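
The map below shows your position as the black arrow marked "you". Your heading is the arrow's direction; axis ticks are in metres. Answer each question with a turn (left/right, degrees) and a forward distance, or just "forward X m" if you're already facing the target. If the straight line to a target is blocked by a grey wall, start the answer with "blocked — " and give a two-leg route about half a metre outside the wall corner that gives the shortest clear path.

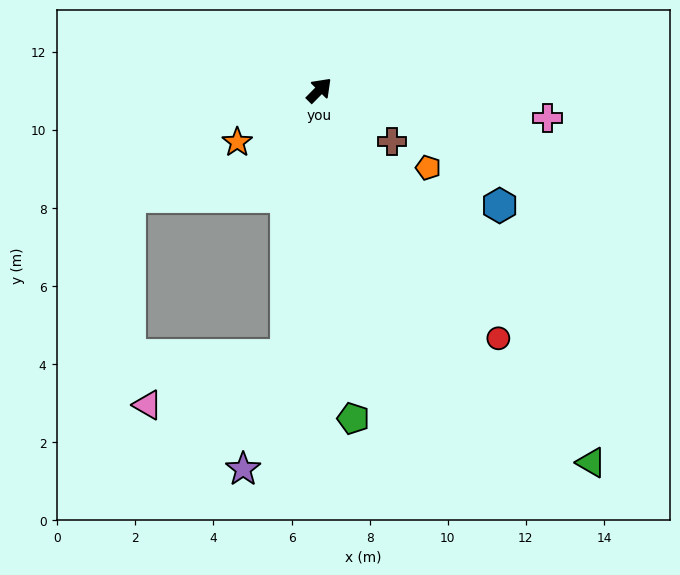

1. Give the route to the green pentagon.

turn right 129°, forward 8.5 m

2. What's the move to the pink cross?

turn right 52°, forward 5.9 m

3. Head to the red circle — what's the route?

turn right 100°, forward 7.8 m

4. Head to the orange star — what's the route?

turn left 167°, forward 2.5 m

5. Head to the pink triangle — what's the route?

blocked — turn right 142°, forward 6.8 m, then turn right 64°, forward 3.8 m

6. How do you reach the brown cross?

turn right 81°, forward 2.3 m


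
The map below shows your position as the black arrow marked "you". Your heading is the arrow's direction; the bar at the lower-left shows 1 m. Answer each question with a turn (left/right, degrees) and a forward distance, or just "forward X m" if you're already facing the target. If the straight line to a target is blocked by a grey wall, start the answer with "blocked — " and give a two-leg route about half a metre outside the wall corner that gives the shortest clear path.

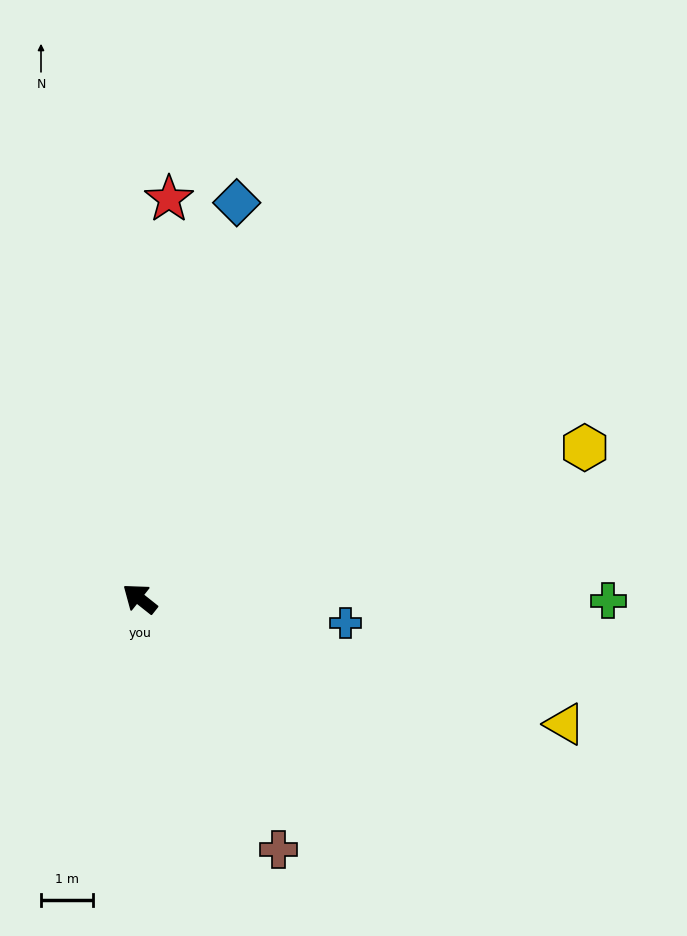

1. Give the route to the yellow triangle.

turn right 158°, forward 8.6 m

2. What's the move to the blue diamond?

turn right 65°, forward 7.9 m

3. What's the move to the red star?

turn right 56°, forward 7.7 m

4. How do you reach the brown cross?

turn left 157°, forward 5.6 m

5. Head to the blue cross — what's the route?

turn right 148°, forward 4.0 m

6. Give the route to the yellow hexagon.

turn right 123°, forward 9.1 m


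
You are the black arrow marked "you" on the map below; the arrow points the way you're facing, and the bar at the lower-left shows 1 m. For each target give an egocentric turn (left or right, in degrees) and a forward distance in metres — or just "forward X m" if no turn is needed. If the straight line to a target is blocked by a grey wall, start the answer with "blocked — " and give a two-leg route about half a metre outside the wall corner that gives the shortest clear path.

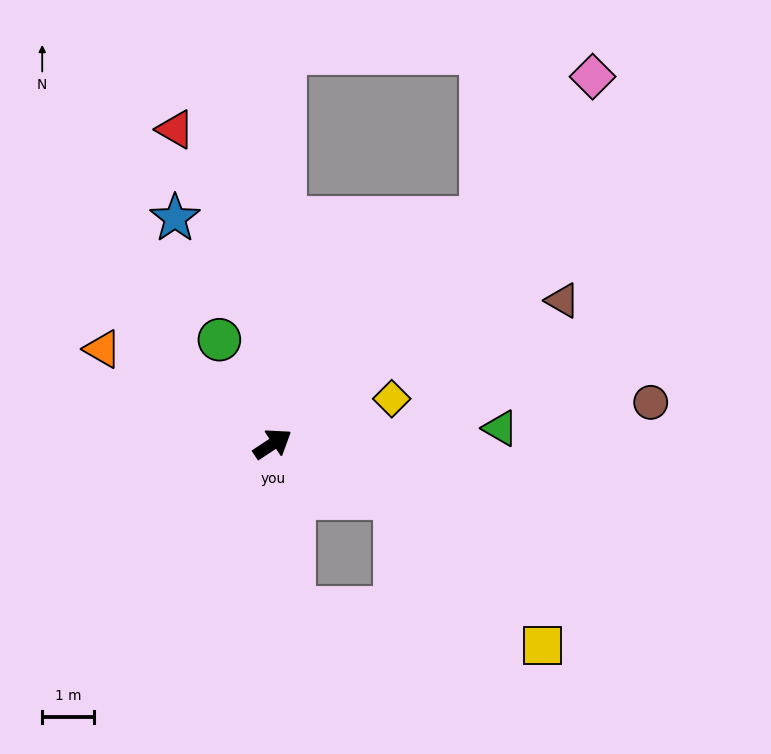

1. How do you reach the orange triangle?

turn left 117°, forward 3.7 m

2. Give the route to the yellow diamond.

turn right 13°, forward 2.4 m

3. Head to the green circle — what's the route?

turn left 84°, forward 2.2 m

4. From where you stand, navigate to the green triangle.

turn right 30°, forward 4.4 m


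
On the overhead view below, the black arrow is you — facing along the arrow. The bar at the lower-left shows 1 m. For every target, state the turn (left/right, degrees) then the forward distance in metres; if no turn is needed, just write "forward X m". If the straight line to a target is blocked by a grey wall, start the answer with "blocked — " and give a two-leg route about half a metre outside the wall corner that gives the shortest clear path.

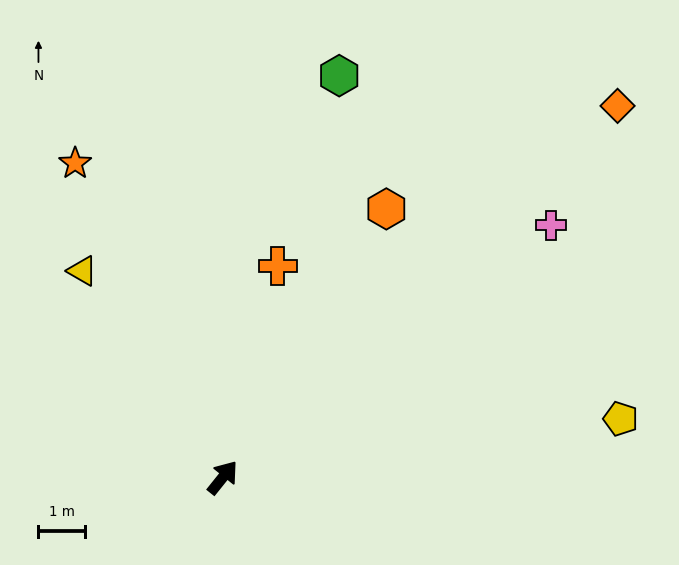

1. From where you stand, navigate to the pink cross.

turn right 14°, forward 9.0 m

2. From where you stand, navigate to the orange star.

turn left 64°, forward 7.5 m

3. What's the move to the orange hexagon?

turn left 7°, forward 6.8 m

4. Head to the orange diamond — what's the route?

turn right 8°, forward 11.8 m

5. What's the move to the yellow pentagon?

turn right 43°, forward 8.7 m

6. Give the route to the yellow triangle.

turn left 73°, forward 5.4 m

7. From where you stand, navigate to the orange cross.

turn left 24°, forward 4.7 m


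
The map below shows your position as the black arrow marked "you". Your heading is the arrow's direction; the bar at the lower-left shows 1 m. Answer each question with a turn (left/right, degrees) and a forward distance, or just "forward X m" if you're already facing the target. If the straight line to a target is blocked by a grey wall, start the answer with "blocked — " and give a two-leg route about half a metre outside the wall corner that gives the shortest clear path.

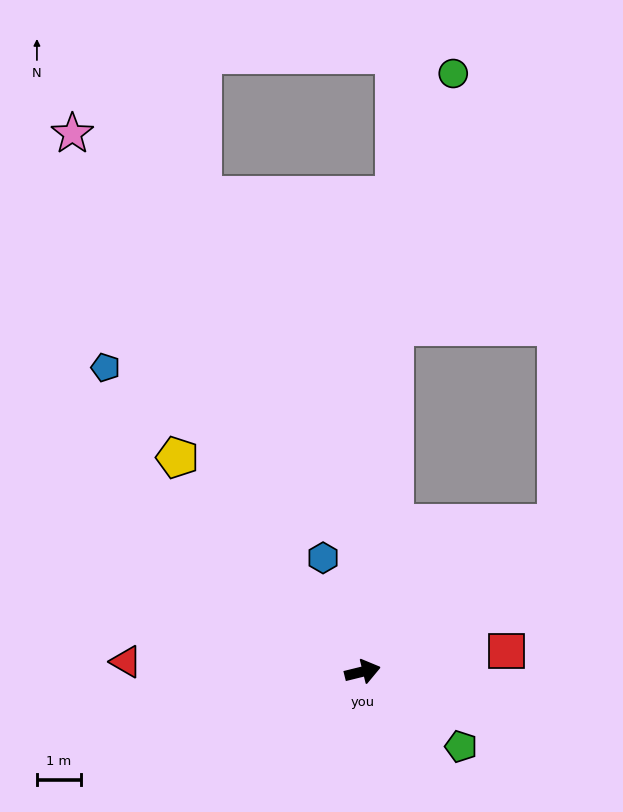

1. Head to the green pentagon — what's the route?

turn right 51°, forward 2.8 m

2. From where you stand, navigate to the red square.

turn right 6°, forward 3.3 m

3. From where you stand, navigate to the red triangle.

turn left 164°, forward 5.3 m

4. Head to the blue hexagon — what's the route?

turn left 95°, forward 2.7 m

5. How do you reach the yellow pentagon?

turn left 117°, forward 6.4 m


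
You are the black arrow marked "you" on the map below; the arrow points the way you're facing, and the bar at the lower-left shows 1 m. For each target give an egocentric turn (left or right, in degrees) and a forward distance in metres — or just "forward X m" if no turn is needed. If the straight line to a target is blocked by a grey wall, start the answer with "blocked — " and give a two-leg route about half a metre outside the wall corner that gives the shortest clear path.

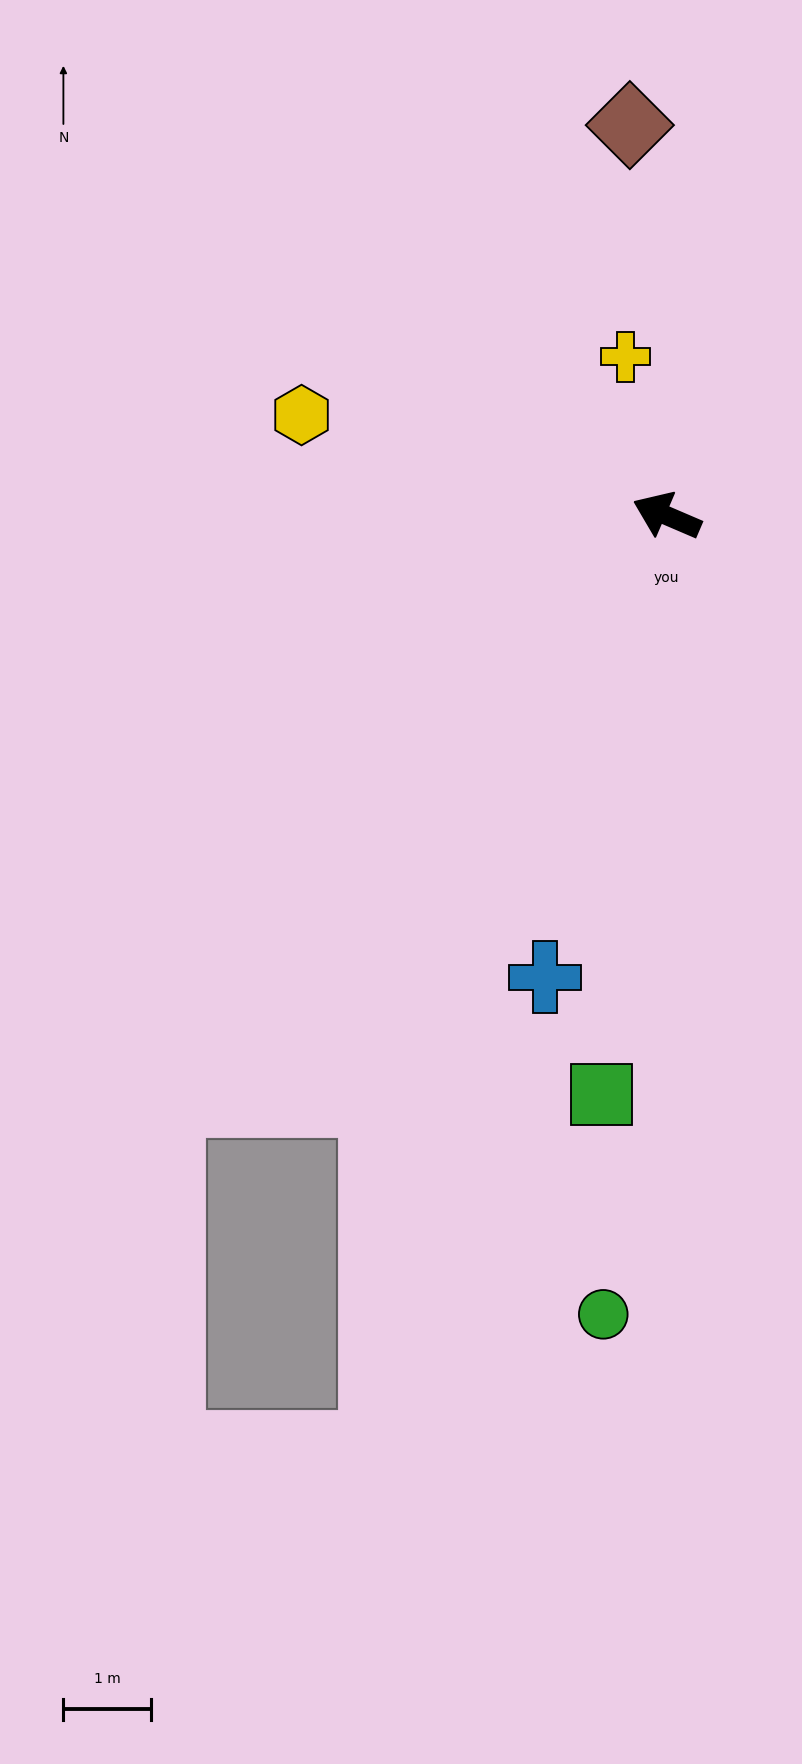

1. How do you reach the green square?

turn left 107°, forward 6.7 m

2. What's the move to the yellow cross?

turn right 52°, forward 1.9 m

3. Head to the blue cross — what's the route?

turn left 98°, forward 5.5 m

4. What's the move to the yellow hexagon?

turn left 8°, forward 4.3 m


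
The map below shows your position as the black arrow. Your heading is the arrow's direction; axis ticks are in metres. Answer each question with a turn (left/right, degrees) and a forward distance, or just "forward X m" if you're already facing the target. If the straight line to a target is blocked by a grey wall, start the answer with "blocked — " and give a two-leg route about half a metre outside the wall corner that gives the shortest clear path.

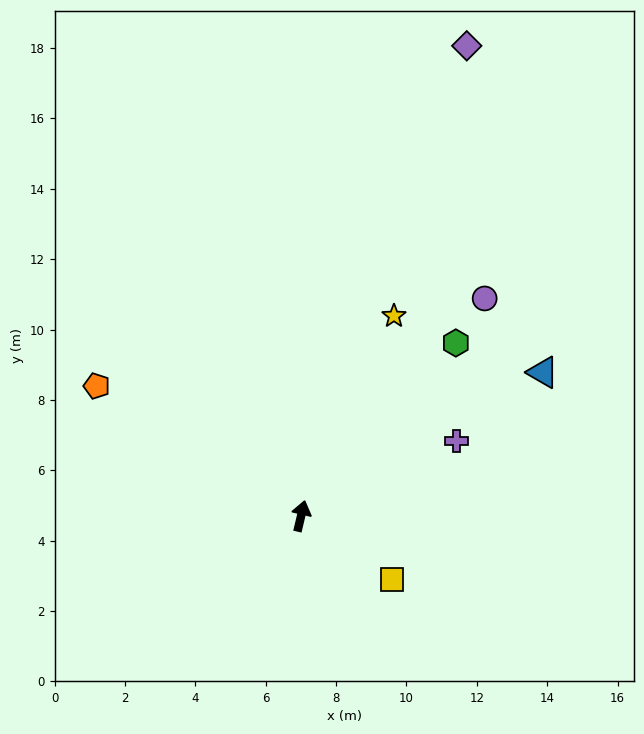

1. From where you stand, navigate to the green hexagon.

turn right 28°, forward 6.6 m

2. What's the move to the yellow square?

turn right 112°, forward 3.2 m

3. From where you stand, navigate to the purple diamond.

turn right 6°, forward 14.2 m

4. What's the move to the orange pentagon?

turn left 71°, forward 6.9 m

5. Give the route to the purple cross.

turn right 51°, forward 4.9 m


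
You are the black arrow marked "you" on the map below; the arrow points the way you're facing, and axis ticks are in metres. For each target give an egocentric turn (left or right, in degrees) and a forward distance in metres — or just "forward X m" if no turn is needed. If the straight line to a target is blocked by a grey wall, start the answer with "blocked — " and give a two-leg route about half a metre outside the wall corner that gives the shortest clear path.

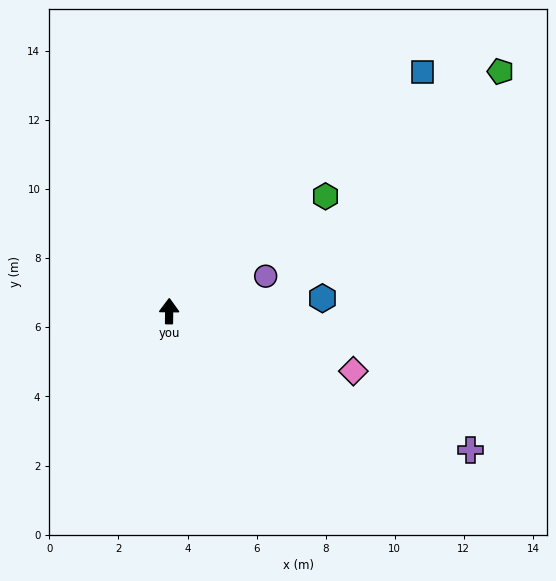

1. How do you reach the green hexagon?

turn right 53°, forward 5.6 m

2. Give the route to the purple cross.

turn right 114°, forward 9.6 m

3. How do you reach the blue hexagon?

turn right 85°, forward 4.5 m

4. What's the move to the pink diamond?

turn right 107°, forward 5.6 m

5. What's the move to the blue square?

turn right 46°, forward 10.1 m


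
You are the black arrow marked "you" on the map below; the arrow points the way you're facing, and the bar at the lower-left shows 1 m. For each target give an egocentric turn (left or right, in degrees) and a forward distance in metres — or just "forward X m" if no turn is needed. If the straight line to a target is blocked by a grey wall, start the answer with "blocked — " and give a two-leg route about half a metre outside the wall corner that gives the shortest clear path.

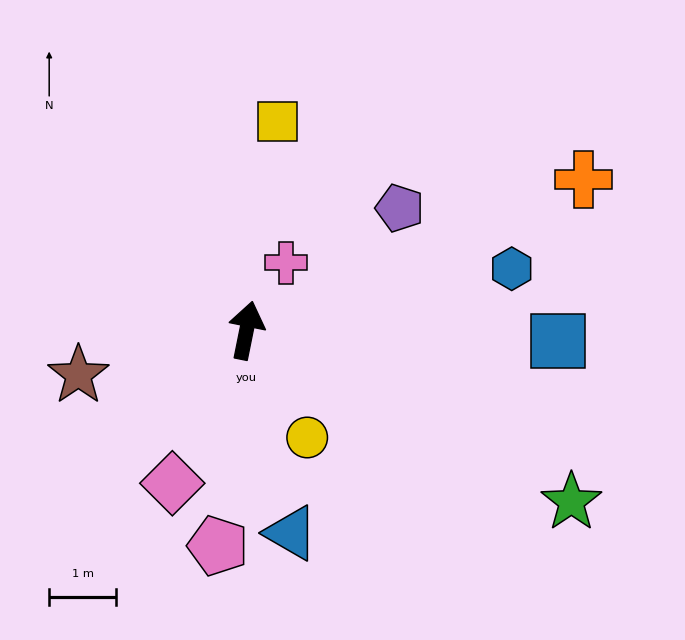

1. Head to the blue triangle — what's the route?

turn right 156°, forward 3.1 m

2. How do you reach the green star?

turn right 106°, forward 5.5 m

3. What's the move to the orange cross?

turn right 55°, forward 5.5 m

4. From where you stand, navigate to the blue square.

turn right 80°, forward 4.7 m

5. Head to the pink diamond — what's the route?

turn left 166°, forward 2.5 m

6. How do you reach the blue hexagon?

turn right 66°, forward 4.1 m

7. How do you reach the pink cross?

turn right 19°, forward 1.2 m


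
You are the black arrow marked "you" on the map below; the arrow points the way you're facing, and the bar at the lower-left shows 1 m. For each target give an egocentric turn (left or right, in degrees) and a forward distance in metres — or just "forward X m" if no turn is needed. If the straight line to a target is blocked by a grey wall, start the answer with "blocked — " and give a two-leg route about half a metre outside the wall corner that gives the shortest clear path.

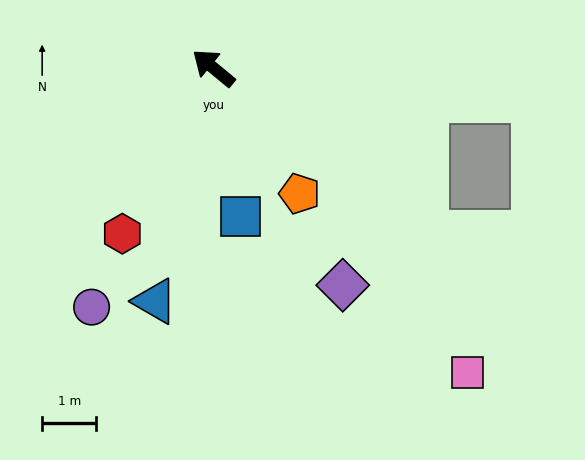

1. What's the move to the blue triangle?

turn left 115°, forward 4.4 m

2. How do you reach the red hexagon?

turn left 101°, forward 3.5 m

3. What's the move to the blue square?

turn left 140°, forward 2.8 m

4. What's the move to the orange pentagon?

turn left 164°, forward 2.8 m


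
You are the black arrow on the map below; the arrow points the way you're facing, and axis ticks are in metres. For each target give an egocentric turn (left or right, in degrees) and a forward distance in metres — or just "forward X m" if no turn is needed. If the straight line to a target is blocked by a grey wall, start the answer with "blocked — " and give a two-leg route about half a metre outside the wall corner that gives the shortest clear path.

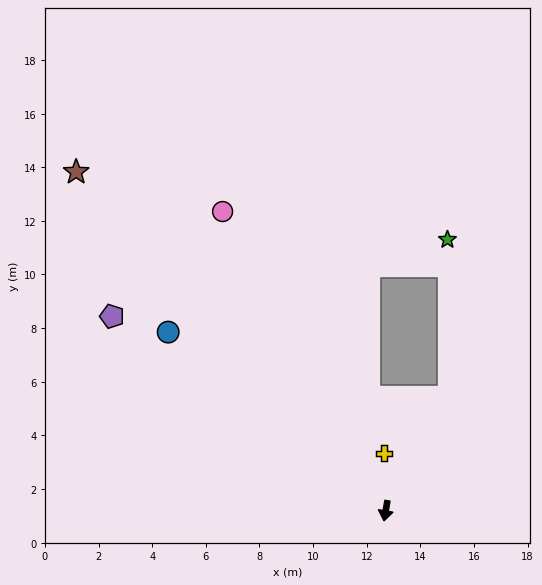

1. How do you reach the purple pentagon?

turn right 116°, forward 12.5 m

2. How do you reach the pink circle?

turn right 142°, forward 12.7 m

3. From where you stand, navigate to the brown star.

turn right 128°, forward 17.1 m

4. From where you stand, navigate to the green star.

blocked — turn left 161°, forward 4.8 m, then turn left 29°, forward 5.9 m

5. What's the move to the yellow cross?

turn right 169°, forward 2.1 m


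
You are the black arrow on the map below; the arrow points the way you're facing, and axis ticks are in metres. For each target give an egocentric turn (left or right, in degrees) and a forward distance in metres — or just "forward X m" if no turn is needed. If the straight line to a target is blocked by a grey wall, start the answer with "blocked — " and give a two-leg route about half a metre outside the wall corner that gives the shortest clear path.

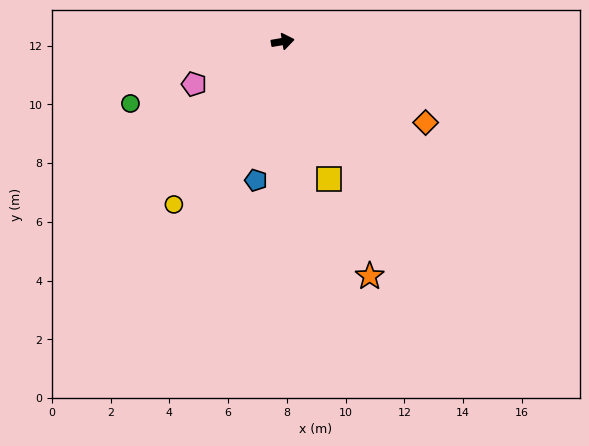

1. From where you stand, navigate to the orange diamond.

turn right 39°, forward 5.6 m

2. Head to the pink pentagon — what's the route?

turn right 164°, forward 3.4 m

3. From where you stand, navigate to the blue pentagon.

turn right 111°, forward 4.8 m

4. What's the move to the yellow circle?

turn right 133°, forward 6.7 m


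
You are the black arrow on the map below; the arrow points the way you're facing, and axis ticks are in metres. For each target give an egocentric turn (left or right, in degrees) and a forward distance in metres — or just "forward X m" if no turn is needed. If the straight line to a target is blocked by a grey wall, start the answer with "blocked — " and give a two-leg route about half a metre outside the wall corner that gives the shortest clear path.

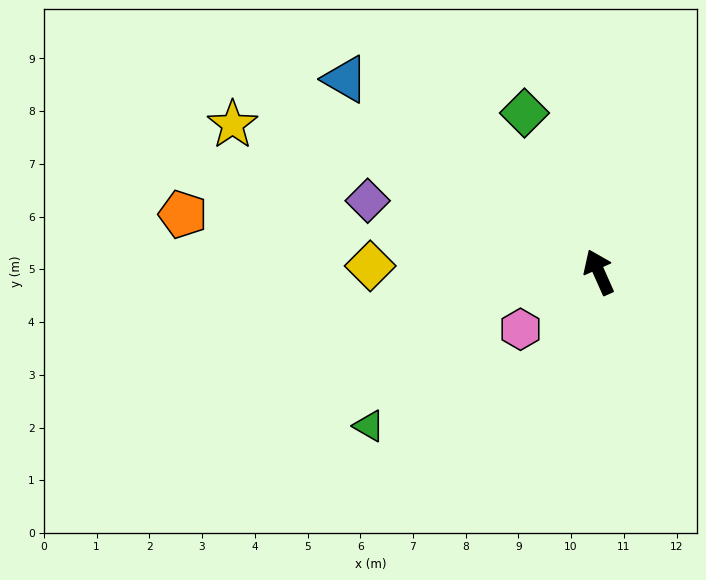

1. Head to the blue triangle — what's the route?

turn left 29°, forward 6.0 m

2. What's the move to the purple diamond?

turn left 49°, forward 4.6 m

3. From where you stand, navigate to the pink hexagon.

turn left 102°, forward 1.8 m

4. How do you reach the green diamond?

forward 3.3 m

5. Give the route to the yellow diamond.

turn left 64°, forward 4.3 m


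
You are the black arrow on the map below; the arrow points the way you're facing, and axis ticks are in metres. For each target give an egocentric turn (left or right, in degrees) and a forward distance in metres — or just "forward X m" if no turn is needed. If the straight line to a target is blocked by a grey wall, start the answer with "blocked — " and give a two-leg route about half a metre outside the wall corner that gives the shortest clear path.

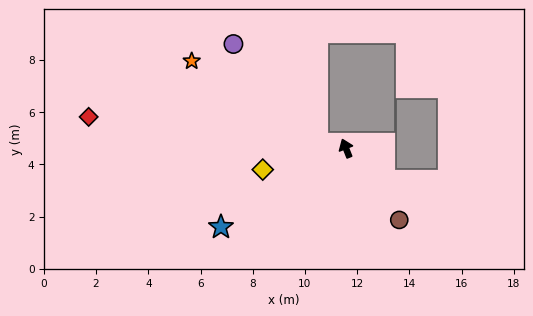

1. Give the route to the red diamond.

turn left 61°, forward 9.9 m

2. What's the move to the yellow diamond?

turn left 83°, forward 3.3 m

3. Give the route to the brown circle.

turn right 165°, forward 3.4 m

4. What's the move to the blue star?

turn left 101°, forward 5.7 m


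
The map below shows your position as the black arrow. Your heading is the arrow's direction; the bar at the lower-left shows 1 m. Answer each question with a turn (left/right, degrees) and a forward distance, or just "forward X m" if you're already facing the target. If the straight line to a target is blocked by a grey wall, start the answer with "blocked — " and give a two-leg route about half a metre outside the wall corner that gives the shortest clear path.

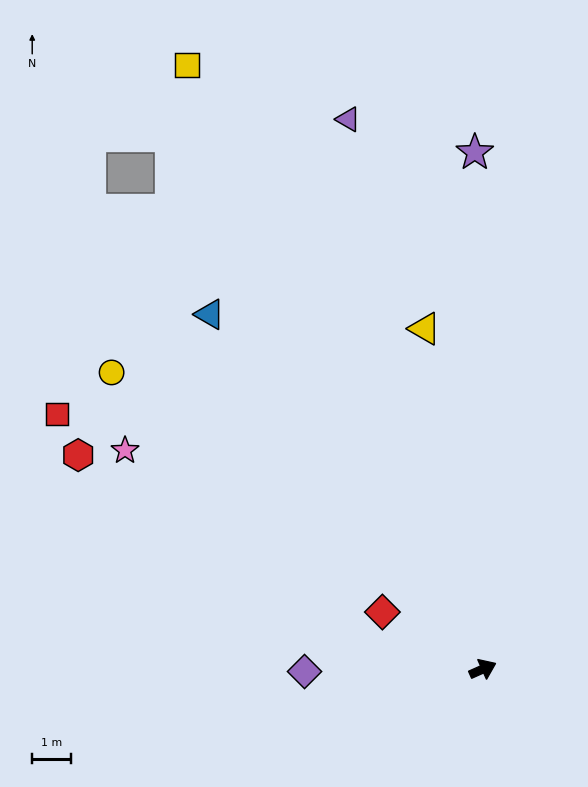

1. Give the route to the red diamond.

turn left 126°, forward 3.0 m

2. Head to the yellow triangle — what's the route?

turn left 76°, forward 8.9 m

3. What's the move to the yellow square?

turn left 92°, forward 17.2 m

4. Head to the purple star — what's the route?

turn left 67°, forward 13.2 m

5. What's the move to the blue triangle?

turn left 104°, forward 11.5 m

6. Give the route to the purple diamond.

turn left 157°, forward 4.6 m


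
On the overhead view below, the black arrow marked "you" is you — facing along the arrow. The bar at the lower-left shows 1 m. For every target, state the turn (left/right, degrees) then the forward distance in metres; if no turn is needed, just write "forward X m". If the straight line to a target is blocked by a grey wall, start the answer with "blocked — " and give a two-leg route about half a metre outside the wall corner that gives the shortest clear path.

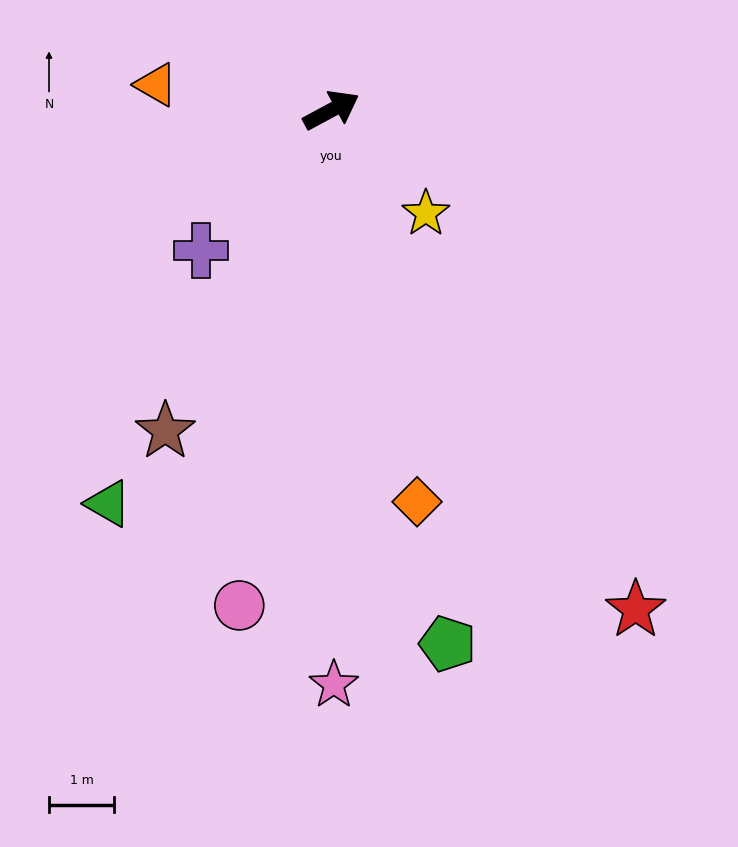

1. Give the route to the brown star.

turn right 146°, forward 5.5 m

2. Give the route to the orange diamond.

turn right 106°, forward 6.2 m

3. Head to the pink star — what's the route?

turn right 118°, forward 8.8 m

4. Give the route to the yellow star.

turn right 76°, forward 2.1 m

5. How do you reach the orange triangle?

turn left 143°, forward 2.7 m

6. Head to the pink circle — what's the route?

turn right 129°, forward 7.7 m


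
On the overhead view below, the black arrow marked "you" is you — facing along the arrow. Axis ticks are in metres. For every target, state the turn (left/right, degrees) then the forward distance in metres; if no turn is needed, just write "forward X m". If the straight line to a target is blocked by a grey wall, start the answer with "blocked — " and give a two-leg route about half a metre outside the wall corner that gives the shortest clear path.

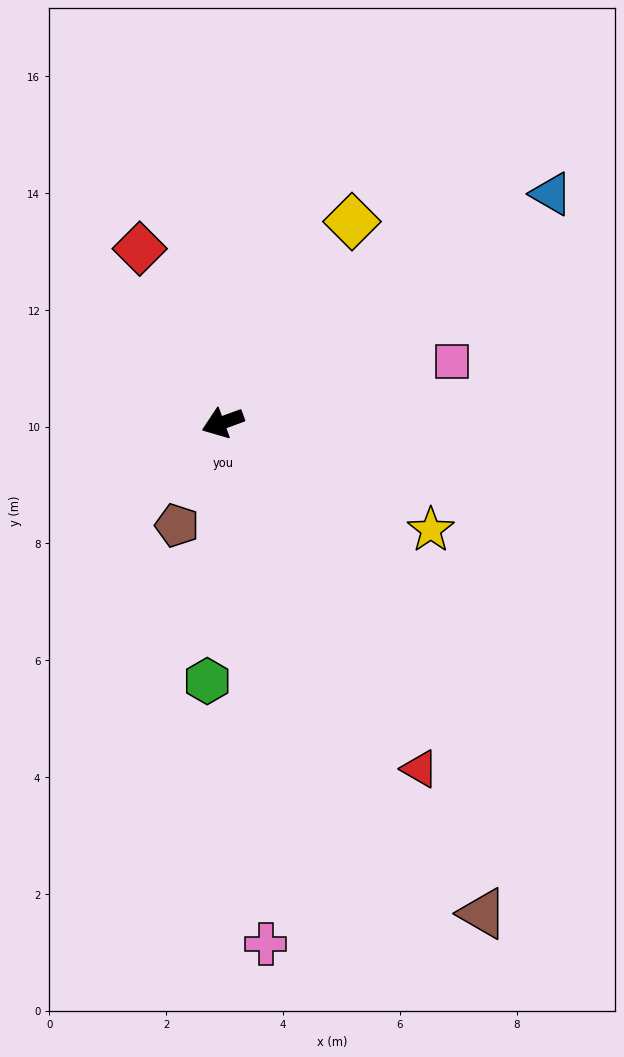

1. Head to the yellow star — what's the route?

turn left 133°, forward 4.0 m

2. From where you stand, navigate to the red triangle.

turn left 100°, forward 6.8 m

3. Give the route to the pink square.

turn left 175°, forward 4.1 m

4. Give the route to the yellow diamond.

turn right 143°, forward 4.1 m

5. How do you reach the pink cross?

turn left 75°, forward 9.0 m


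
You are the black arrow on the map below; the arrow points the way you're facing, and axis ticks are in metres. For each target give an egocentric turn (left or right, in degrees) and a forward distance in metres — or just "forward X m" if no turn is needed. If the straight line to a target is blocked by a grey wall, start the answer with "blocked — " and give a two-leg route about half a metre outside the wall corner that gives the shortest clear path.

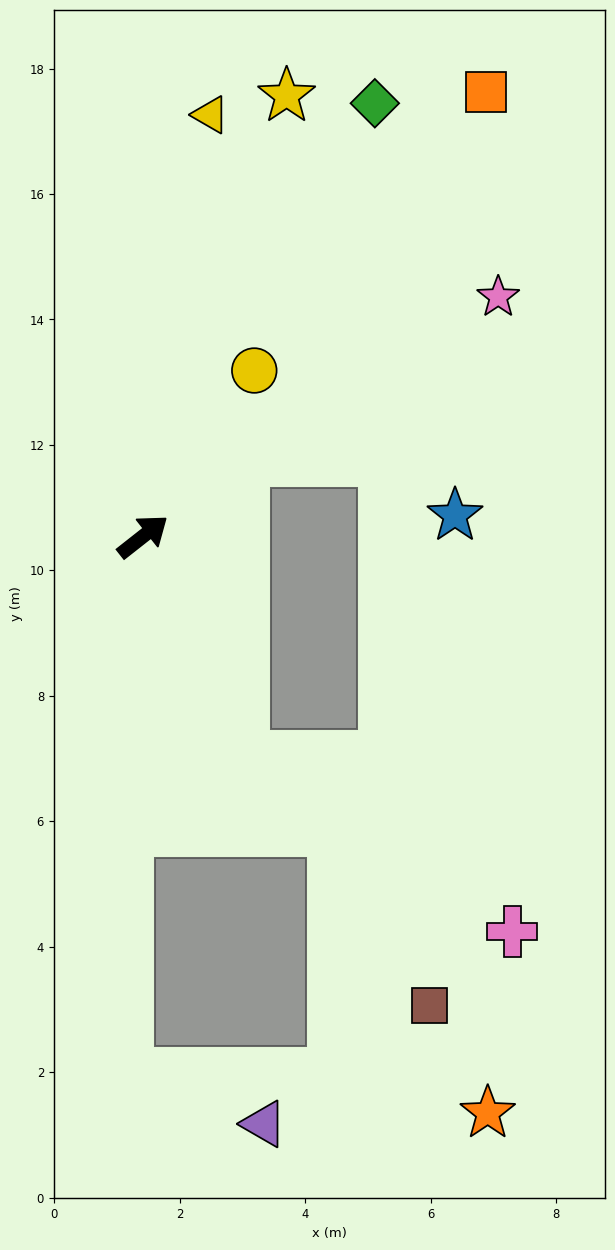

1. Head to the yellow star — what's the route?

turn left 34°, forward 7.4 m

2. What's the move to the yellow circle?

turn left 18°, forward 3.2 m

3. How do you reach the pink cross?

blocked — turn right 104°, forward 3.9 m, then turn left 33°, forward 5.1 m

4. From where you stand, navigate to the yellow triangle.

turn left 43°, forward 6.8 m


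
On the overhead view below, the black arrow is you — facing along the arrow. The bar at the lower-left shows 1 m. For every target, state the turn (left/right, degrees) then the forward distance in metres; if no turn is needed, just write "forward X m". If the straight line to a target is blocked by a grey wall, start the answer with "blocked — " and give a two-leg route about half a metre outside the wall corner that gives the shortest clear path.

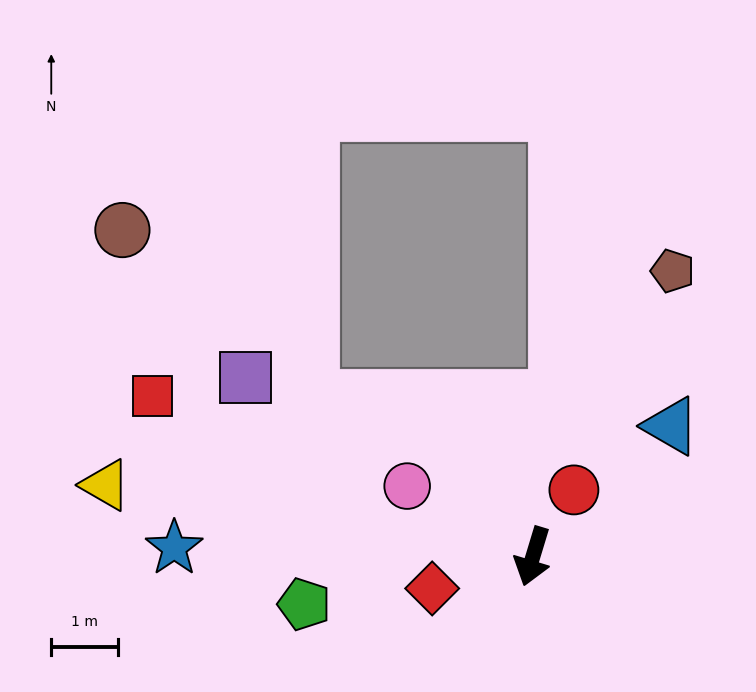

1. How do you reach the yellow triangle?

turn right 83°, forward 6.5 m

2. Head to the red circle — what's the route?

turn left 165°, forward 1.2 m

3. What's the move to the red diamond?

turn right 56°, forward 1.6 m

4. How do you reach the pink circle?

turn right 102°, forward 2.2 m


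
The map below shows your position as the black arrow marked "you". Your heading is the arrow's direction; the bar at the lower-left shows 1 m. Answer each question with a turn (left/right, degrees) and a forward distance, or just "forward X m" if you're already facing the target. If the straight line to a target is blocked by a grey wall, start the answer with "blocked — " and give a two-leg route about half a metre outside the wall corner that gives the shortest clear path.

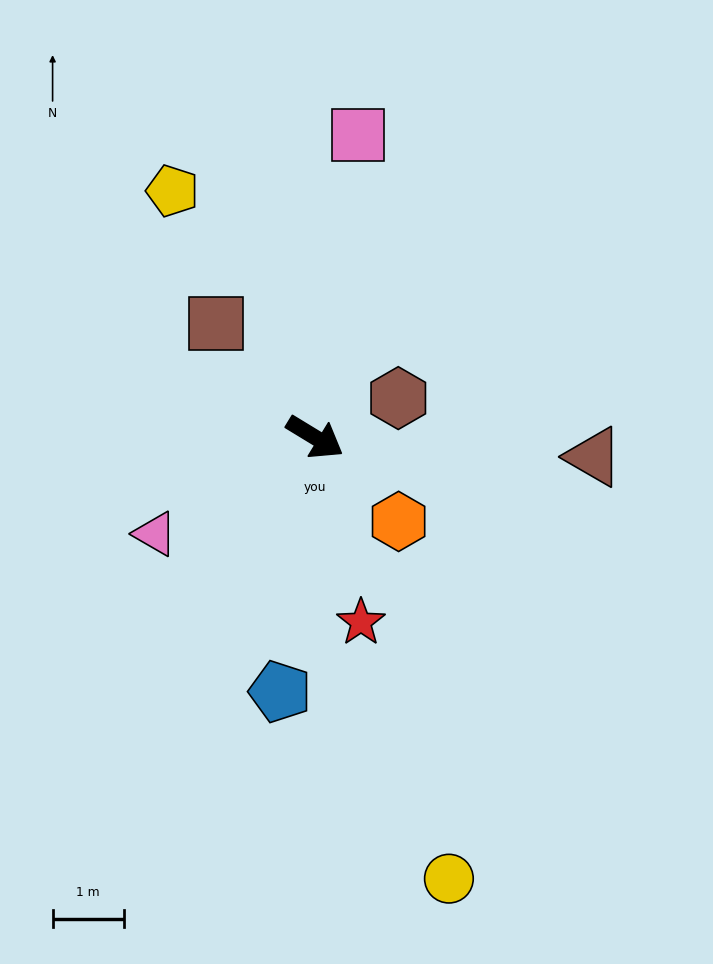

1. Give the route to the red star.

turn right 45°, forward 2.7 m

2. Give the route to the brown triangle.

turn left 27°, forward 3.9 m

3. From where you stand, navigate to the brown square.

turn left 162°, forward 2.1 m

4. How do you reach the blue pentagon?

turn right 67°, forward 3.6 m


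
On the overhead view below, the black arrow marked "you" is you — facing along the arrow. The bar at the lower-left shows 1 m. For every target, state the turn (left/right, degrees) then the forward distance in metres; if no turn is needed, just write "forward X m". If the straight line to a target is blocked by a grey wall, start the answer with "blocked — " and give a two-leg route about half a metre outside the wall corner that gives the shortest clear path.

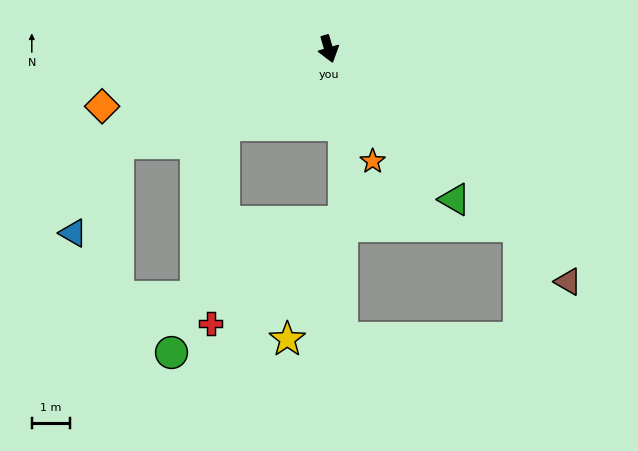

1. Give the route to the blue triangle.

blocked — turn right 82°, forward 6.0 m, then turn left 39°, forward 2.6 m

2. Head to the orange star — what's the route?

turn left 5°, forward 3.2 m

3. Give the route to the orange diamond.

turn right 92°, forward 6.1 m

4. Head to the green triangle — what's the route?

turn left 24°, forward 5.1 m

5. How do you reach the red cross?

blocked — turn right 71°, forward 3.4 m, then turn left 51°, forward 5.2 m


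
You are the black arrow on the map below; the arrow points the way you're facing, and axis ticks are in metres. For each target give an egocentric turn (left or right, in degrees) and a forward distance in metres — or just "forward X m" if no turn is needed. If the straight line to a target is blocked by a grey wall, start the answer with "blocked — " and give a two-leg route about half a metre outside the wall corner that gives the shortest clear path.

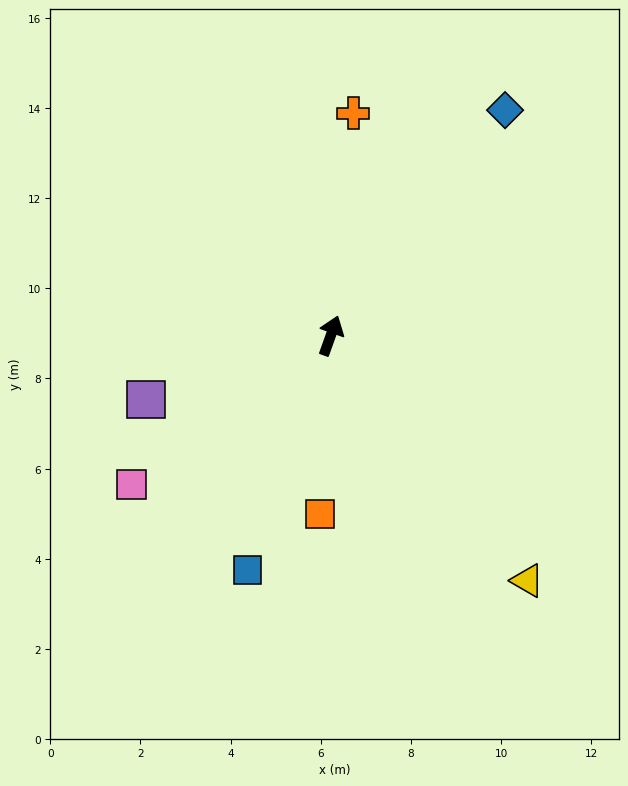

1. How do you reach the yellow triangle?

turn right 122°, forward 7.0 m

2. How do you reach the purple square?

turn left 129°, forward 4.3 m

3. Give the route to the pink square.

turn left 146°, forward 5.5 m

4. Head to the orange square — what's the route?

turn right 164°, forward 4.0 m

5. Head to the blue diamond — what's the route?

turn right 18°, forward 6.3 m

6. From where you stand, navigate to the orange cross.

turn left 14°, forward 5.0 m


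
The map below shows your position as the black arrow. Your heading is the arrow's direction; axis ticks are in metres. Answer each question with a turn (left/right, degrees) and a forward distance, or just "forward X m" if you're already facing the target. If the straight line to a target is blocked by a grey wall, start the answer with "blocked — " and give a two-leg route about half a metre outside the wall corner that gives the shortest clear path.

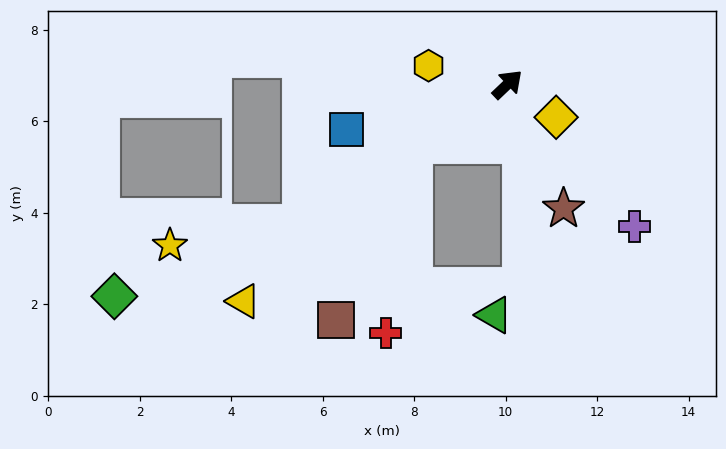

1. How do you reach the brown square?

blocked — turn left 169°, forward 2.4 m, then turn left 34°, forward 4.2 m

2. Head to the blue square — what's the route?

turn left 152°, forward 3.7 m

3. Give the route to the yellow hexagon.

turn left 123°, forward 1.8 m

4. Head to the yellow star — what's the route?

blocked — turn left 170°, forward 5.4 m, then turn right 24°, forward 2.9 m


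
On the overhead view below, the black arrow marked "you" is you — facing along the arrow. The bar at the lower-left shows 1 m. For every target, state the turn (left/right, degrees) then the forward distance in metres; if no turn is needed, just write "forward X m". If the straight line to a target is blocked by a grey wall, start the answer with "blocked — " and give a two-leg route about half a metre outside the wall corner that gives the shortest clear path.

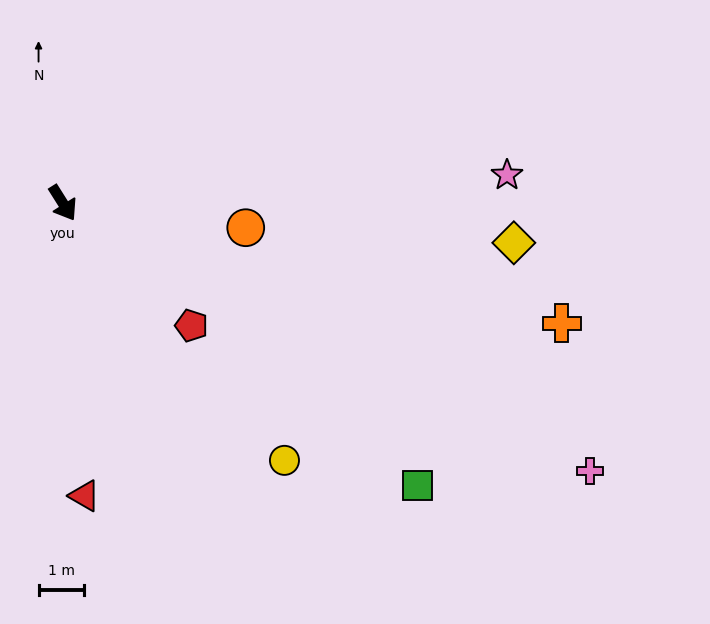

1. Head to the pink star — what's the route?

turn left 61°, forward 9.8 m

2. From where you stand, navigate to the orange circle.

turn left 50°, forward 4.0 m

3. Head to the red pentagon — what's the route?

turn left 14°, forward 3.9 m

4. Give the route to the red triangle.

turn right 28°, forward 6.4 m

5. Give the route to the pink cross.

turn left 31°, forward 13.0 m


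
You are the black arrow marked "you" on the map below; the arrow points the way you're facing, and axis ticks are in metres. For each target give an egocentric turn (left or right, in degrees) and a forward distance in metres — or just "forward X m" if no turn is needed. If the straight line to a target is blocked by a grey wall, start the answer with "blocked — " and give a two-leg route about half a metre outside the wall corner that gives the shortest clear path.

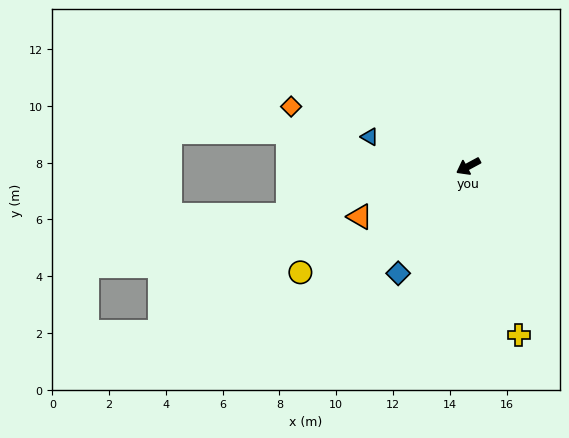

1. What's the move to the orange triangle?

turn right 3°, forward 4.2 m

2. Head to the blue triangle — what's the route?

turn right 45°, forward 3.6 m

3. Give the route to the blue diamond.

turn left 28°, forward 4.5 m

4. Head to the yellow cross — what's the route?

turn left 78°, forward 6.2 m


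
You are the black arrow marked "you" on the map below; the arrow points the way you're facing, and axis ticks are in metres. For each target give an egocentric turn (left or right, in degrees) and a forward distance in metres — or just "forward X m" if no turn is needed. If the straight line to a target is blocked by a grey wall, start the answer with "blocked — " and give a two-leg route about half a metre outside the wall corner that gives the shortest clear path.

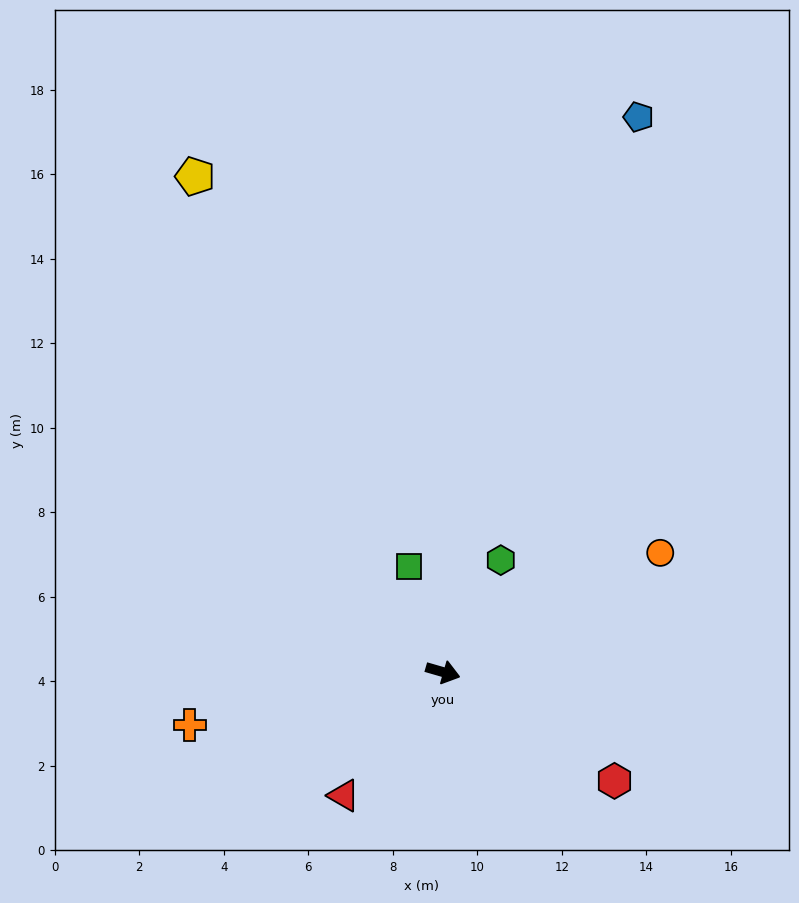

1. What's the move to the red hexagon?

turn right 16°, forward 4.8 m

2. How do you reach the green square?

turn left 124°, forward 2.6 m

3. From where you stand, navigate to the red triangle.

turn right 113°, forward 3.7 m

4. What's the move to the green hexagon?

turn left 79°, forward 3.0 m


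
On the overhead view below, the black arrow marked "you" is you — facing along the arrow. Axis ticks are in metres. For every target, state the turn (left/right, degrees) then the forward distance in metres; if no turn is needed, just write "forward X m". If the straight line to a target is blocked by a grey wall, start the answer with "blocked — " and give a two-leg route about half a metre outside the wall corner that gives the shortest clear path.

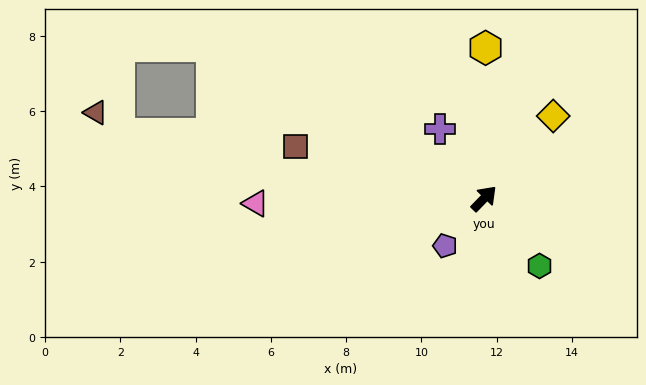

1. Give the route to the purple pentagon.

turn right 175°, forward 1.6 m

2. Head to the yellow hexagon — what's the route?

turn left 44°, forward 4.0 m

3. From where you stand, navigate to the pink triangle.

turn left 135°, forward 6.1 m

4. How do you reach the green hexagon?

turn right 96°, forward 2.3 m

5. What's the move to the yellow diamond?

turn left 4°, forward 2.9 m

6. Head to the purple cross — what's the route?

turn left 76°, forward 2.2 m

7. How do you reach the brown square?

turn left 119°, forward 5.2 m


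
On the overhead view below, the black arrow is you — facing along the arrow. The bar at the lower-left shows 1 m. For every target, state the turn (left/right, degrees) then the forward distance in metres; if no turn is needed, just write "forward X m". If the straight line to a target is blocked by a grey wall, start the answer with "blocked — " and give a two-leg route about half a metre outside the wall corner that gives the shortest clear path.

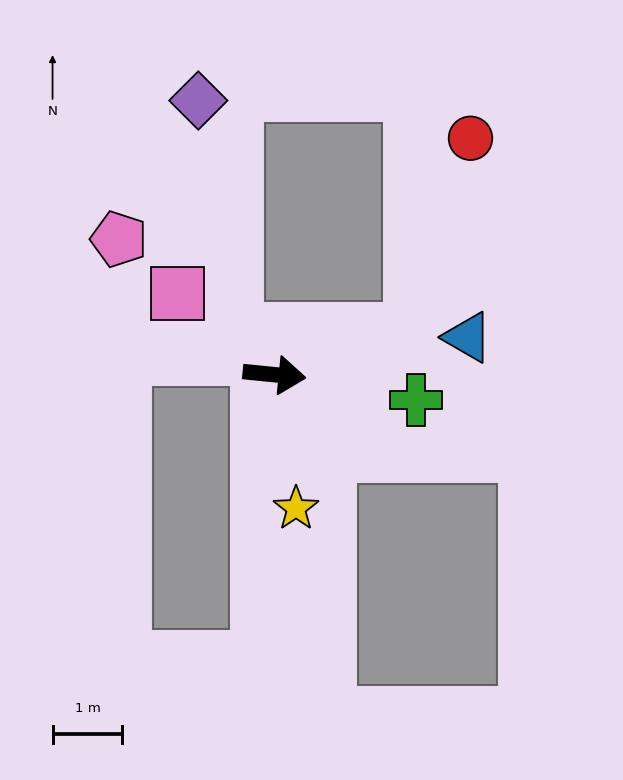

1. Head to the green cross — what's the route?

turn right 4°, forward 2.1 m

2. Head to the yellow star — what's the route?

turn right 75°, forward 1.9 m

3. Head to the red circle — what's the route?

blocked — turn left 23°, forward 2.1 m, then turn left 56°, forward 2.9 m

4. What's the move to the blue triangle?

turn left 17°, forward 2.8 m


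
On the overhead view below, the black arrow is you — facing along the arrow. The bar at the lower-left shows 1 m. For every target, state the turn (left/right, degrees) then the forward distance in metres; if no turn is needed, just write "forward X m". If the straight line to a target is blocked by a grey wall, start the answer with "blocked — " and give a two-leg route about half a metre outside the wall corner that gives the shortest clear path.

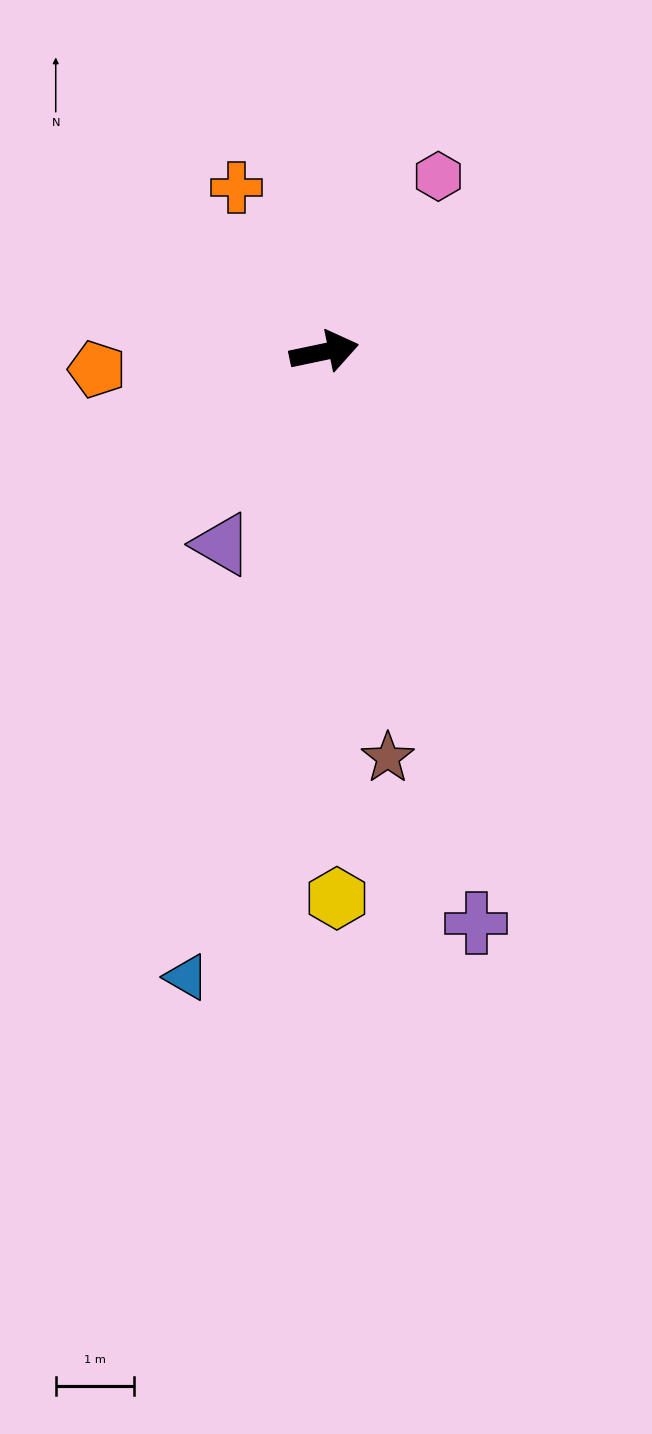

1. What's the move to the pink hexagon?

turn left 45°, forward 2.7 m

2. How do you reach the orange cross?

turn left 106°, forward 2.4 m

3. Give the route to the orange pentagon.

turn left 173°, forward 2.9 m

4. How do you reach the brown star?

turn right 93°, forward 5.3 m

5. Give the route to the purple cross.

turn right 87°, forward 7.6 m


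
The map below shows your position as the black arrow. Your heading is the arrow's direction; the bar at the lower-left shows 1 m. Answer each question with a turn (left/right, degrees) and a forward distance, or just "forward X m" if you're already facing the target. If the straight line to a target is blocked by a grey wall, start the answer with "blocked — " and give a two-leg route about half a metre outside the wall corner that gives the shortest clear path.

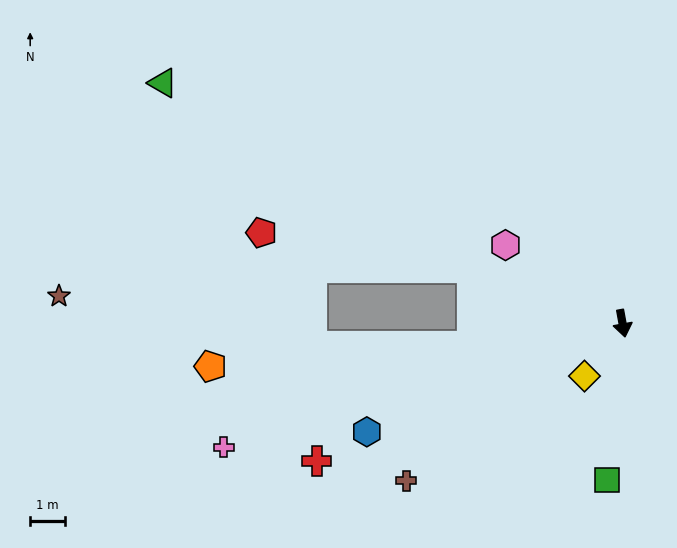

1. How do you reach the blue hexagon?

turn right 77°, forward 8.0 m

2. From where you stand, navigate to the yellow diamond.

turn right 46°, forward 1.9 m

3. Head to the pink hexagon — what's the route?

turn right 134°, forward 4.1 m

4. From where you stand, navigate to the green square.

turn right 16°, forward 4.5 m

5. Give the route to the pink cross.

turn right 83°, forward 12.0 m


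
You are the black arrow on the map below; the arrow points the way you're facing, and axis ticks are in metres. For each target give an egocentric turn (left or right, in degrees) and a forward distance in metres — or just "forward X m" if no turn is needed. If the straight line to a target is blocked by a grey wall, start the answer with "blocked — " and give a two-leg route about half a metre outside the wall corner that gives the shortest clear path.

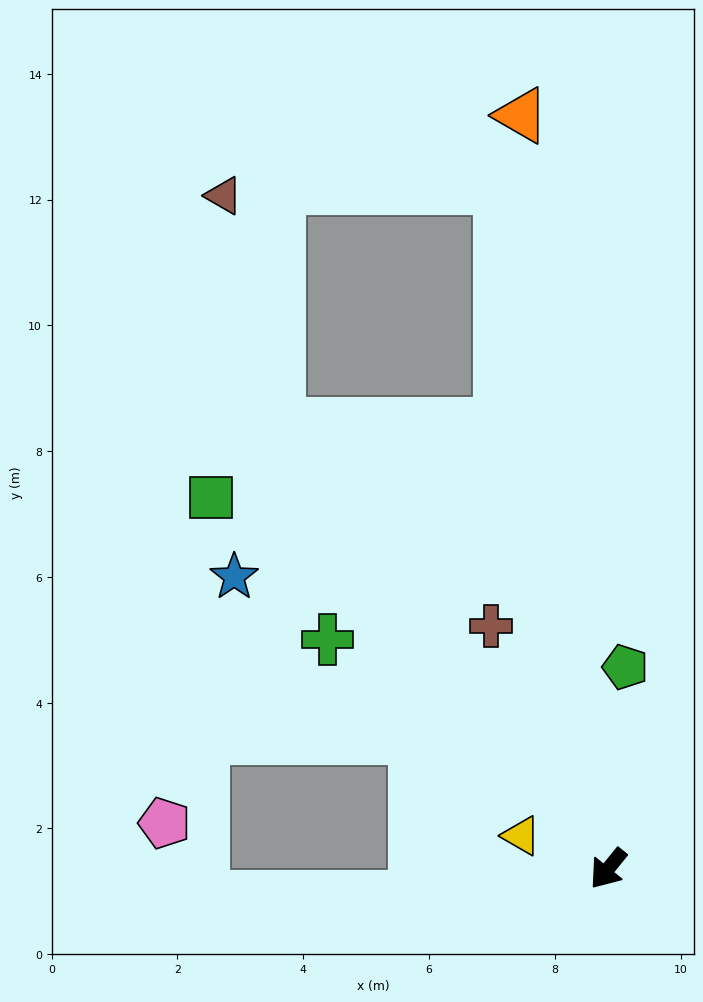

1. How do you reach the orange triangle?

turn right 134°, forward 12.1 m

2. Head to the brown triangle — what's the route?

blocked — turn right 104°, forward 8.8 m, then turn right 24°, forward 3.7 m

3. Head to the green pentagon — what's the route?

turn right 146°, forward 3.2 m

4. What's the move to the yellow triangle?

turn right 72°, forward 1.5 m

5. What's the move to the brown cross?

turn right 115°, forward 4.3 m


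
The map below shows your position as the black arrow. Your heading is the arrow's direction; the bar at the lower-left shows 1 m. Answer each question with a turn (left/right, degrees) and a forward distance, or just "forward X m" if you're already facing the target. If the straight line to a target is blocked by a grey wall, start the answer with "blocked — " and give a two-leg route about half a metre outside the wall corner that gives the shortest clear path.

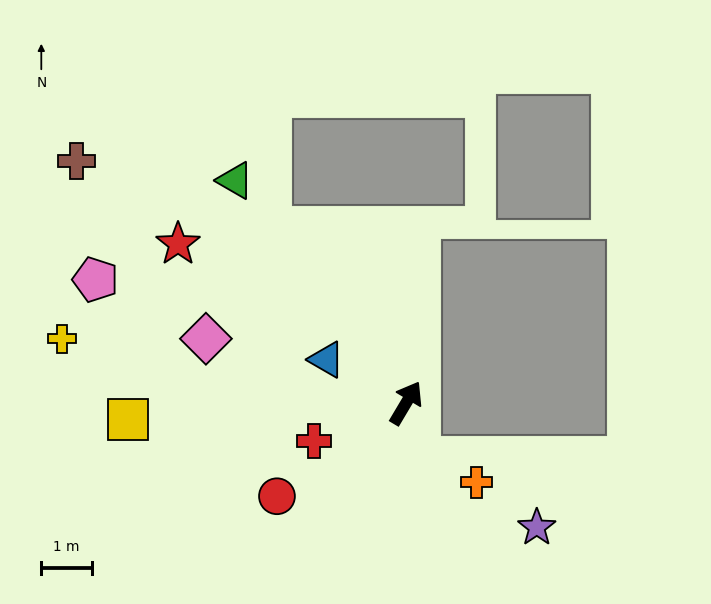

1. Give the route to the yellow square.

turn left 124°, forward 5.5 m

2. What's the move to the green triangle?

turn left 68°, forward 5.5 m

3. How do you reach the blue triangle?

turn left 92°, forward 1.8 m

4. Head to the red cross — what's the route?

turn left 143°, forward 2.0 m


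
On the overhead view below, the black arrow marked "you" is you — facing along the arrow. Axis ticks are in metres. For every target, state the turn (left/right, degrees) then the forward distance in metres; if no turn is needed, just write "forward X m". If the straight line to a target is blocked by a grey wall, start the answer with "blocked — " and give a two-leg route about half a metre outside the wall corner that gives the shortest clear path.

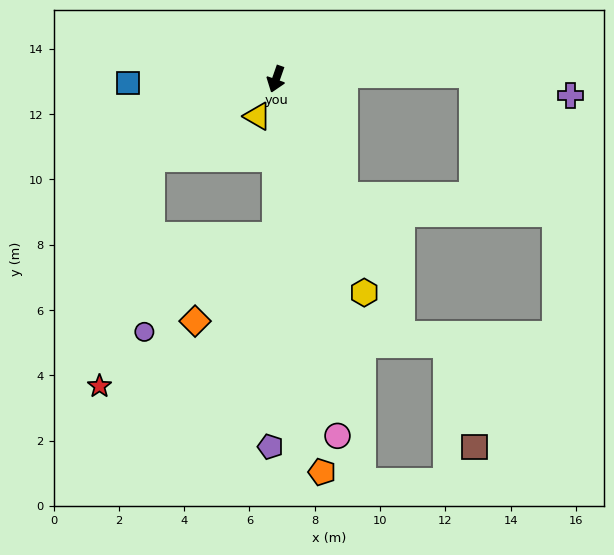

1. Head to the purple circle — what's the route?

blocked — turn right 38°, forward 4.5 m, then turn left 55°, forward 5.3 m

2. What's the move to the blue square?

turn right 69°, forward 4.5 m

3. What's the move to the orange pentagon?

turn left 26°, forward 12.1 m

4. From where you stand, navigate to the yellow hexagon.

turn left 42°, forward 7.1 m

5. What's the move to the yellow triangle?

turn right 7°, forward 1.3 m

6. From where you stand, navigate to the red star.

blocked — turn right 38°, forward 4.5 m, then turn left 44°, forward 7.2 m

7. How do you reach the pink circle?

turn left 29°, forward 11.1 m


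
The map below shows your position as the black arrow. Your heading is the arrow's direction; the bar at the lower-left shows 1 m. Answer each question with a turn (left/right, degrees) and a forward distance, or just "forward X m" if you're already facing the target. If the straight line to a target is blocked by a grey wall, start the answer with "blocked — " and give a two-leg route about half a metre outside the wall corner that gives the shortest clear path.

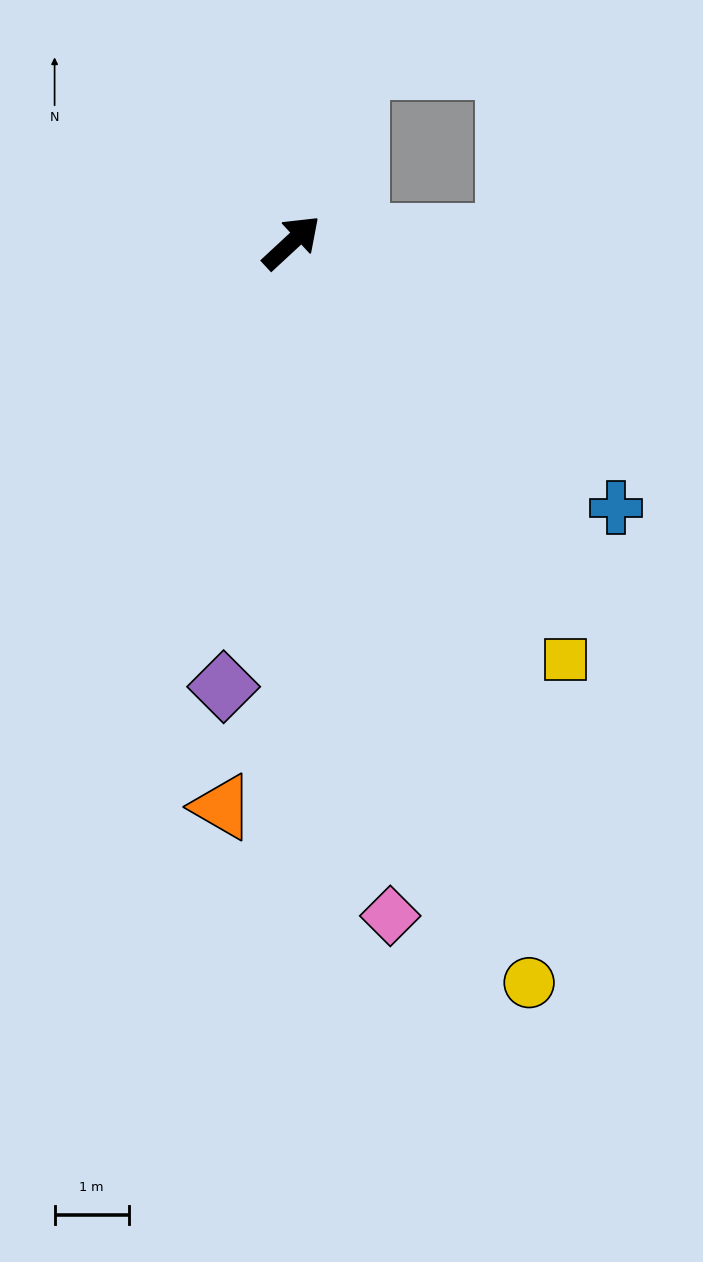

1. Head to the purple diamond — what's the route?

turn right 142°, forward 6.1 m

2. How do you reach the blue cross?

turn right 82°, forward 5.7 m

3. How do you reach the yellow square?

turn right 99°, forward 6.7 m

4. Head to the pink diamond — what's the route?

turn right 124°, forward 9.2 m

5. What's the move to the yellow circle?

turn right 115°, forward 10.5 m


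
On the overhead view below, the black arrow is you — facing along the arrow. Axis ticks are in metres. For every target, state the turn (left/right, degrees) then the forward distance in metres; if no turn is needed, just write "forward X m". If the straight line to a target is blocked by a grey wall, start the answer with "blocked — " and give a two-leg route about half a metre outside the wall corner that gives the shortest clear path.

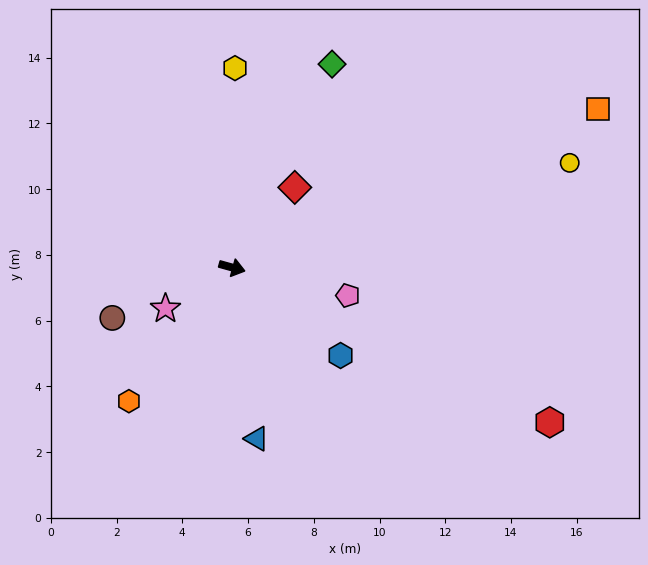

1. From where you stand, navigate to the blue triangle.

turn right 66°, forward 5.3 m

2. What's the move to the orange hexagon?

turn right 112°, forward 5.1 m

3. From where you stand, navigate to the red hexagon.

turn right 10°, forward 10.8 m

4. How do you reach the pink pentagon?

forward 3.6 m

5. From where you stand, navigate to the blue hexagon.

turn right 24°, forward 4.2 m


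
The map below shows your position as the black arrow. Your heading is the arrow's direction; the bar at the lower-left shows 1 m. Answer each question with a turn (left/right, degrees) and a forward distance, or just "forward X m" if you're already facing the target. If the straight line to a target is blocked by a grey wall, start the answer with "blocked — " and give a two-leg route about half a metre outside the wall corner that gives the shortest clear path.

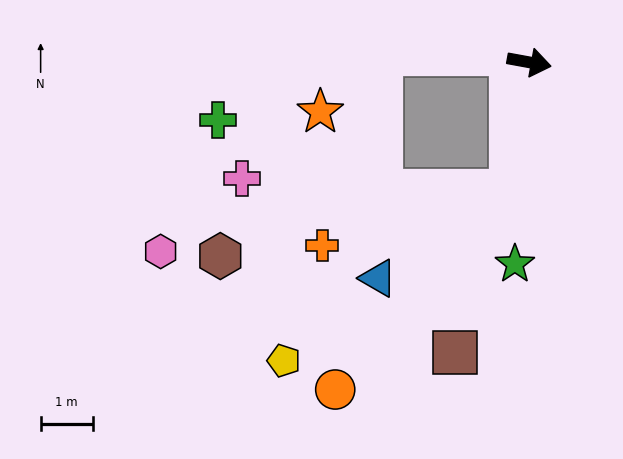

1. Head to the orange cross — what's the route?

blocked — turn right 88°, forward 2.5 m, then turn right 66°, forward 3.8 m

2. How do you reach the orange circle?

blocked — turn right 88°, forward 2.5 m, then turn right 33°, forward 5.1 m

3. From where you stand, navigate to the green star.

turn right 84°, forward 3.9 m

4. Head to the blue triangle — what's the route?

blocked — turn right 88°, forward 2.5 m, then turn right 49°, forward 3.0 m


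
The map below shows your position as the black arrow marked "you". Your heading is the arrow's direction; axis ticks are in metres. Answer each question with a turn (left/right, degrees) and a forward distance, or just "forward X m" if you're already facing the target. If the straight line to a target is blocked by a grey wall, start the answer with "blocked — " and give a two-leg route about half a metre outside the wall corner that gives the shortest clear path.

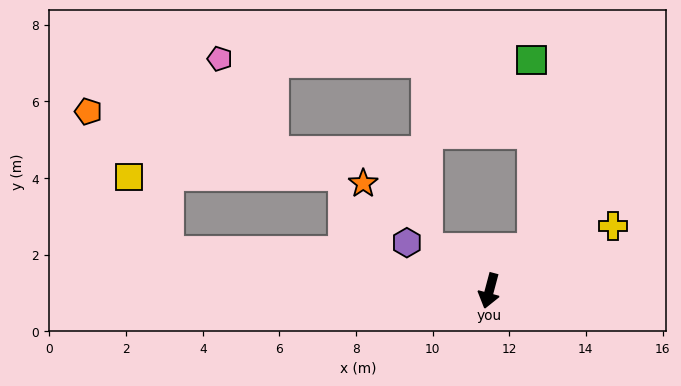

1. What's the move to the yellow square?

blocked — turn right 82°, forward 8.4 m, then turn right 56°, forward 2.2 m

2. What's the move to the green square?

blocked — turn left 148°, forward 1.6 m, then turn left 47°, forward 4.9 m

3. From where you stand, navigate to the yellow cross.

turn left 133°, forward 3.6 m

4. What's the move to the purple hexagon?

turn right 105°, forward 2.5 m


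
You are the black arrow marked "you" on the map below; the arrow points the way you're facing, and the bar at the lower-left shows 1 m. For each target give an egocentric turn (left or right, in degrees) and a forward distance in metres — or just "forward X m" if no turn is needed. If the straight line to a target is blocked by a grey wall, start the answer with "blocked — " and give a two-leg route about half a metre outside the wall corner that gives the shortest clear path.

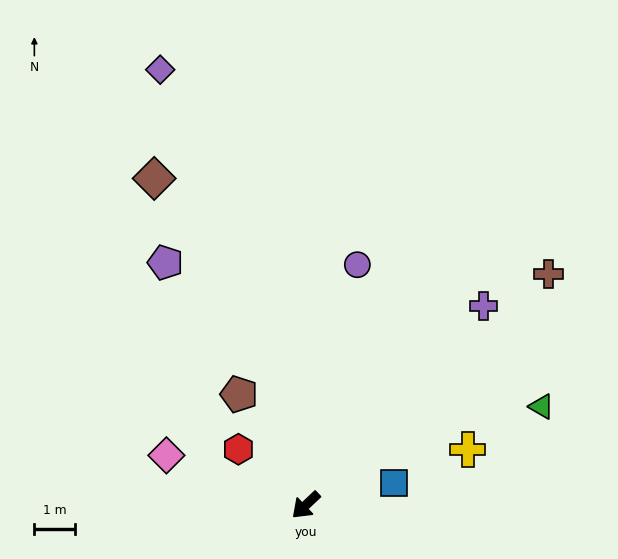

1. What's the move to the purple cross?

turn right 175°, forward 6.5 m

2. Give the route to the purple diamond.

turn right 115°, forward 11.2 m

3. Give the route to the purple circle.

turn right 145°, forward 6.0 m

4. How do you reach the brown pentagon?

turn right 102°, forward 3.2 m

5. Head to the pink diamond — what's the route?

turn right 63°, forward 3.6 m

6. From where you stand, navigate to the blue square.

turn left 151°, forward 2.2 m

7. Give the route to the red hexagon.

turn right 83°, forward 2.1 m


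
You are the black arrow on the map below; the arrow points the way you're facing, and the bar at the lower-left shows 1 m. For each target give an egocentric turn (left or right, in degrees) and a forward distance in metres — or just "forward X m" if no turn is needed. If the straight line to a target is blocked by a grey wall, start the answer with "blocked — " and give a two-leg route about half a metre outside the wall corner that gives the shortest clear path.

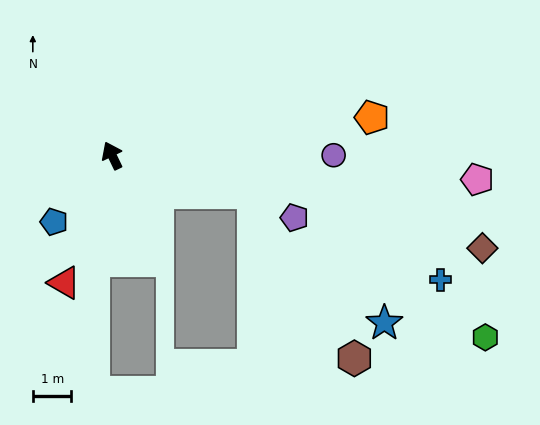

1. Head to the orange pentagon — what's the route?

turn right 107°, forward 6.8 m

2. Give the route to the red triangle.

turn left 134°, forward 3.5 m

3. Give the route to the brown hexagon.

blocked — turn right 130°, forward 3.8 m, then turn right 44°, forward 5.0 m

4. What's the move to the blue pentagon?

turn left 113°, forward 2.3 m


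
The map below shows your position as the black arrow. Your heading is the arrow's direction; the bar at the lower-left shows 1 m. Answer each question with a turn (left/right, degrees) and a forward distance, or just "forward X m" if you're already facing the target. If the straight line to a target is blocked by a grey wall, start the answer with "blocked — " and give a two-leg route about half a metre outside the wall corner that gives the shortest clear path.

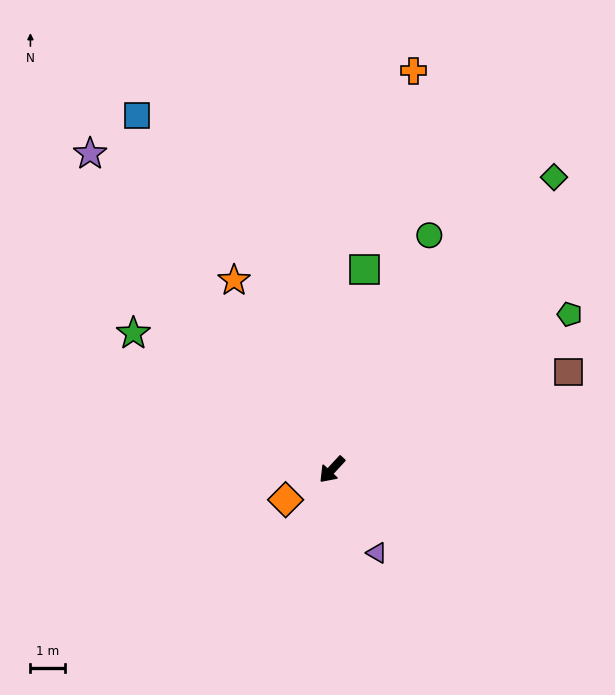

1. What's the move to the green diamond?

turn right 174°, forward 10.6 m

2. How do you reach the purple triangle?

turn left 71°, forward 2.7 m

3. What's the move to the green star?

turn right 82°, forward 7.0 m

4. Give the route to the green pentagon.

turn left 166°, forward 8.2 m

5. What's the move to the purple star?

turn right 100°, forward 11.5 m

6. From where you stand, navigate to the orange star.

turn right 110°, forward 6.1 m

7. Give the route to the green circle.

turn right 160°, forward 7.3 m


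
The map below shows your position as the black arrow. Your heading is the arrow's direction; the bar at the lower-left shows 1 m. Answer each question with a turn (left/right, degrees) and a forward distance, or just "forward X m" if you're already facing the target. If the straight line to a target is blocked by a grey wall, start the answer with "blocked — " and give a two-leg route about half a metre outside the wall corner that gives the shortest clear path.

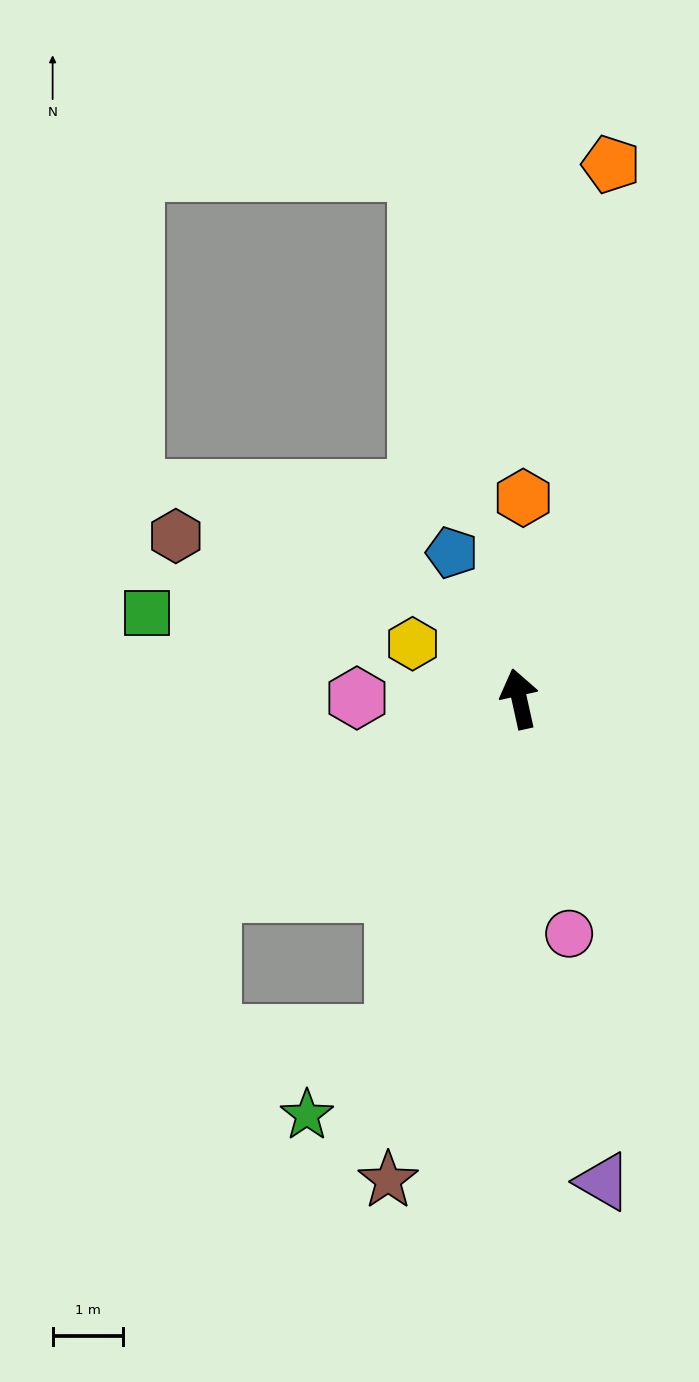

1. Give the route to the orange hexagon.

turn right 14°, forward 2.9 m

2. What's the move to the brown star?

turn left 152°, forward 7.1 m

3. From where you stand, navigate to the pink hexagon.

turn left 77°, forward 2.3 m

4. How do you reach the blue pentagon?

turn left 12°, forward 2.3 m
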